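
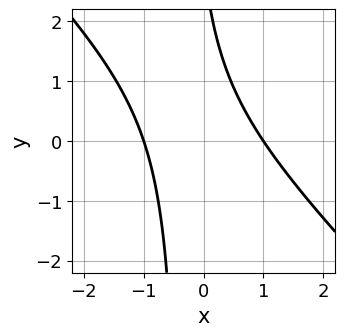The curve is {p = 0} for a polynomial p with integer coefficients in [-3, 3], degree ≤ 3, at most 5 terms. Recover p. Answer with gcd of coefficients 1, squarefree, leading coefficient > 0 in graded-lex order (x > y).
First, the degree is 2 — no degree-1 curve has this shape.
Then, from the axis intercepts and sections: among the integer gridlines, it crosses the x-axis at x ∈ {-1, 1}; the curve avoids every integer y-axis point in the box.
Finally, putting this together gives p.

3*x^2 + 3*x*y + y - 3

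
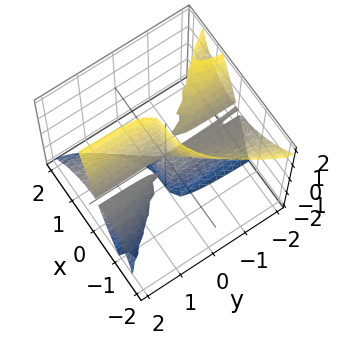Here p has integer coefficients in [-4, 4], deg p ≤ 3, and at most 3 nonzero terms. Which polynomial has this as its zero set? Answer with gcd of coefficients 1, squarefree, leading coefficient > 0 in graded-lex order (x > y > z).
First, there are 3 components.
Next, the degree is 3 — no degree-2 surface has this shape.
Then, checking where it meets the axes: every point of the y-axis in the box is on the surface; one x-axis crossing is at x = 0; every point of the z-axis in the box is on the surface.
Finally, the integer polynomial consistent with all of this is the stated p.

3*x^3 + 3*x*y*z - y*z^2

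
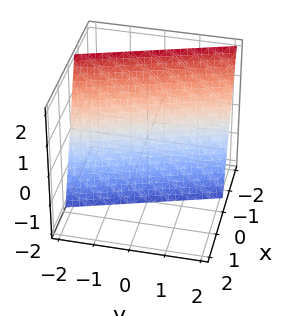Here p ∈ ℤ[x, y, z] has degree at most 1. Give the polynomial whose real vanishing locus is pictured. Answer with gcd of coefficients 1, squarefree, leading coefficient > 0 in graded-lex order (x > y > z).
(a) deg p = 1. The surface is flat (a plane).
(b) From the visible intercepts: it crosses the z-axis at the gridline z = -2; one y-axis crossing is at y = -2.
(c) Putting this together gives p.

3*x + y + z + 2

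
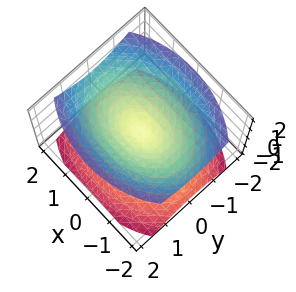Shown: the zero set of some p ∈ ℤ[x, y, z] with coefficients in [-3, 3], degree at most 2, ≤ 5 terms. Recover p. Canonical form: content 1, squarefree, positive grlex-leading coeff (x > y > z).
x^2 + 2*y^2 - 2*z^2

(a) I count 2 distinct pieces.
(b) deg p = 2.
(c) Symmetries: the y ↦ −y reflection is a symmetry, so y appears only in even powers; the z ↦ −z reflection is a symmetry, so z appears only in even powers; mirror symmetry x ↦ −x ⇒ only even powers of x.
(d) Reading off the gridlines: it crosses the x-axis at the gridline x = 0; one z-axis crossing is at z = 0; it crosses the y-axis at the gridline y = 0.
(e) Putting this together gives p.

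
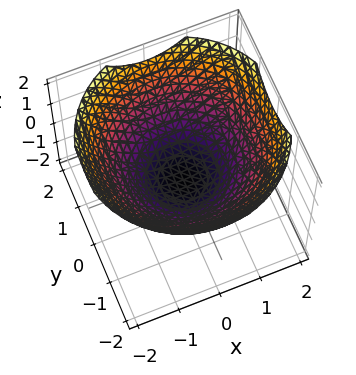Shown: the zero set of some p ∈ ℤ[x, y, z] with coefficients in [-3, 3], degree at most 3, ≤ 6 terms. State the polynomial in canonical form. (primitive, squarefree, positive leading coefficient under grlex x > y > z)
x^2 + y^2 - 2*z - 1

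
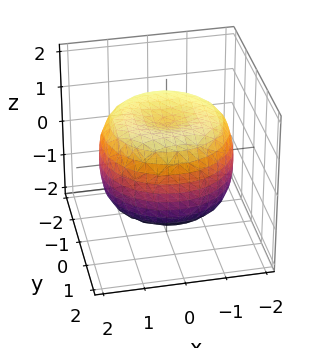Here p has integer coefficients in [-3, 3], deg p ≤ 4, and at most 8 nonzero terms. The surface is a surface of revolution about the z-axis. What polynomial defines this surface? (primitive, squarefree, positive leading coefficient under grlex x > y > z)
x^4 + 2*x^2*y^2 + y^4 - 2*x^2 - 2*y^2 + 2*z^2 - 2

The degree is 4 — the shape is more complex than any degree-3 surface.
By symmetry, the surface is invariant under rotation about z: p = q(x² + y², z).
Checking where it meets the axes: the z-axis gridline crossings are at z ∈ {-1, 1}; a circular section at z = -1 has radius between 1 and 2.
Assembling these constraints gives the stated polynomial.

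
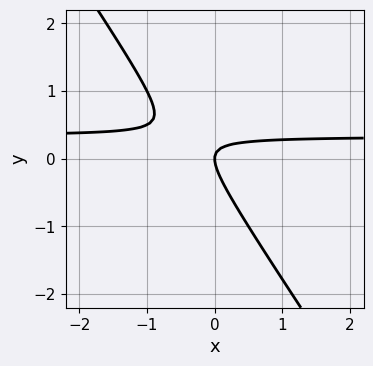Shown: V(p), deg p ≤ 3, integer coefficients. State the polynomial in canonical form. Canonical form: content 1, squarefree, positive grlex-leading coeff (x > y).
3*x*y + 2*y^2 - x

1. deg p = 2.
2. Checking where it meets the axes: it meets the x-axis at x = 0 (among the integer gridlines); it crosses the y-axis at the gridline y = 0.
3. Solving for integer coefficients yields p as stated.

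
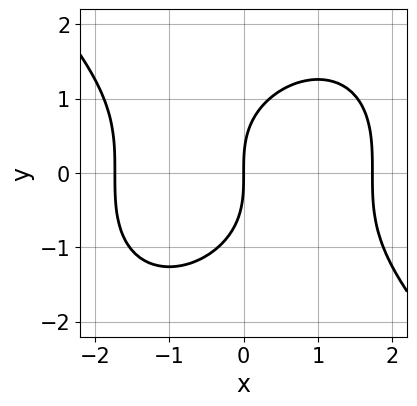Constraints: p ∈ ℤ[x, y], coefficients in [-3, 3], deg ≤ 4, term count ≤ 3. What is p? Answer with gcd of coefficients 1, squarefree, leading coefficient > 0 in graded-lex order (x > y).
x^3 + y^3 - 3*x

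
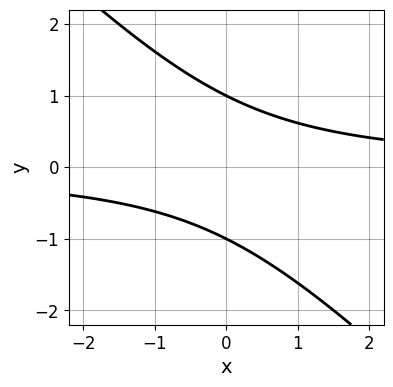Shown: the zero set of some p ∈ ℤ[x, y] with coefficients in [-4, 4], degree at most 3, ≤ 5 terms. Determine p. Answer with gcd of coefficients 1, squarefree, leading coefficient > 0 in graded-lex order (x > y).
x*y + y^2 - 1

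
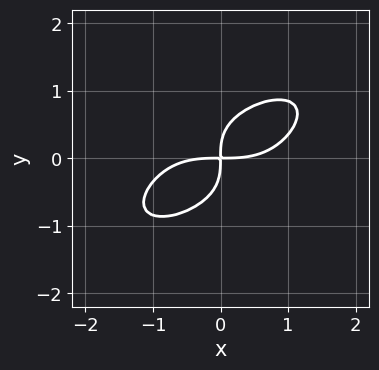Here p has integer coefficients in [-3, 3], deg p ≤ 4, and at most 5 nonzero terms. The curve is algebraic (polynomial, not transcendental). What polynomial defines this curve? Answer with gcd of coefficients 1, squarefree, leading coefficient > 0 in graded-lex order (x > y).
First, deg p = 4.
Finally, putting this together gives p.

x^4 + 3*y^4 - 3*x*y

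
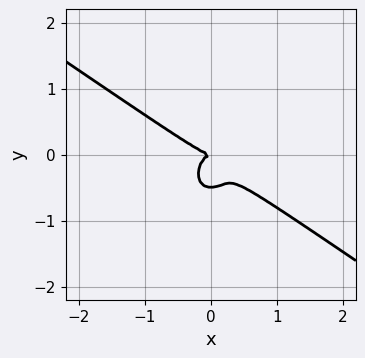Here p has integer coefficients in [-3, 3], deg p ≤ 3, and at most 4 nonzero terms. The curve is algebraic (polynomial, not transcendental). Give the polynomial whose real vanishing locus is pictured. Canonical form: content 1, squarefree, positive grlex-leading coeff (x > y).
2*x^3 + 2*x^2*y + 2*y^3 + y^2

Degree: no degree-2 curve has this shape, so deg p = 3.
Reading off the gridlines: one x-axis crossing is at x = 0; it meets the y-axis at y = 0 (among the integer gridlines).
Fitting integer coefficients to these (and the overall shape) gives p.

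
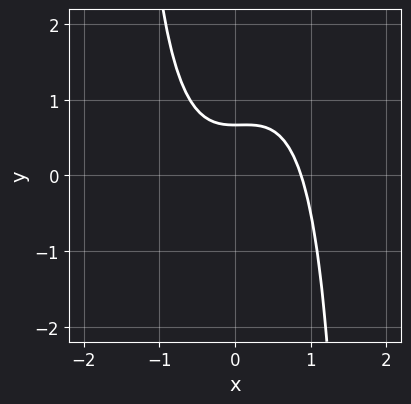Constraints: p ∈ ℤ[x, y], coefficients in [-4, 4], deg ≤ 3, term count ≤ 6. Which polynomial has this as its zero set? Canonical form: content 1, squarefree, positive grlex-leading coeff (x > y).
3*x^3 - x^2*y + 3*y - 2

(a) Degree: no degree-2 curve has this shape, so deg p = 3.
(b) Putting this together gives p.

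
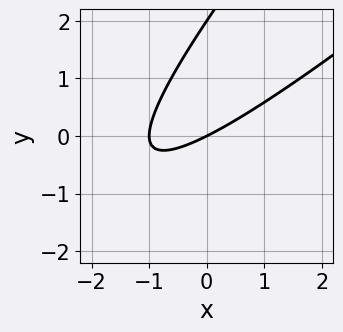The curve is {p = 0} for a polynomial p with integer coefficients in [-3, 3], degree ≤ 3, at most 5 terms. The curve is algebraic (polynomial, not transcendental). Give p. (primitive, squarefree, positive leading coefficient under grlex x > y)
x^2 - 2*x*y + y^2 + x - 2*y

(a) The degree is 2 — a generic line meets the curve in up to 2 points.
(b) From the axis intercepts and sections: the y-axis gridline crossings are at y ∈ {0, 2}; among the integer gridlines, it crosses the x-axis at x ∈ {-1, 0}.
(c) Assembling these constraints gives the stated polynomial.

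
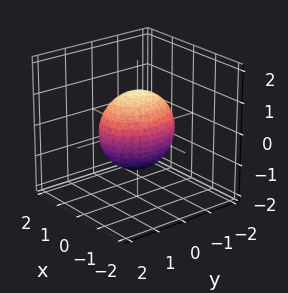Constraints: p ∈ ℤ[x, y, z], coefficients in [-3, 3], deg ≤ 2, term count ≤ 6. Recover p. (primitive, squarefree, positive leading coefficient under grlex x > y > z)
3*x^2 + 2*y^2 + 2*z^2 - 3

1. deg p = 2. A closed, bounded, convex surface; a quadric.
2. Symmetries: the z ↦ −z reflection is a symmetry, so z appears only in even powers; mirror symmetry y ↦ −y ⇒ only even powers of y; it's symmetric under x → −x, forcing even powers of x.
3. Observable constraints: the x-axis gridline crossings are at x ∈ {-1, 1}.
4. Putting this together gives p.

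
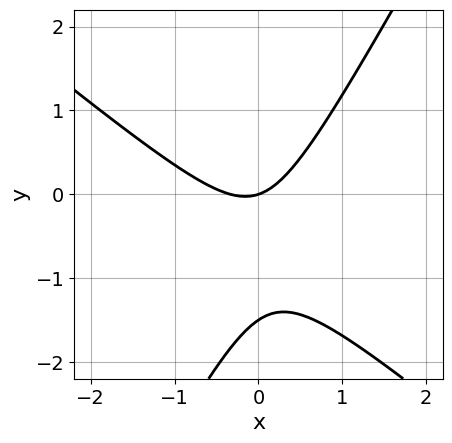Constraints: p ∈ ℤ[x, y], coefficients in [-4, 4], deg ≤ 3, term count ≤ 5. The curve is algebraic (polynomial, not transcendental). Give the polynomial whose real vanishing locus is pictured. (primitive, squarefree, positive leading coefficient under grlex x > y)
First, deg p = 2.
Then, against the integer gridlines: it meets the y-axis at y = 0 (among the integer gridlines); it crosses the x-axis at the gridline x = 0.
Finally, solving for integer coefficients yields p as stated.

3*x^2 + 2*x*y - 2*y^2 + x - 3*y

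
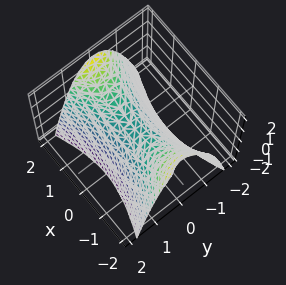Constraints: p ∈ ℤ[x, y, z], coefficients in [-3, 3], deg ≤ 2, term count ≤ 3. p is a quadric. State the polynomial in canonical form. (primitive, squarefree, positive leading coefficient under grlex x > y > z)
x^2 - 3*y^2 - 2*z

1. Degree: a hyperbolic paraboloid; a quadric, so deg p = 2.
2. Symmetries: the y ↦ −y reflection is a symmetry, so y appears only in even powers; the x ↦ −x reflection is a symmetry, so x appears only in even powers.
3. Checking where it meets the axes: one z-axis crossing is at z = 0; it meets the x-axis at x = 0 (among the integer gridlines); it crosses the y-axis at the gridline y = 0.
4. Putting this together gives p.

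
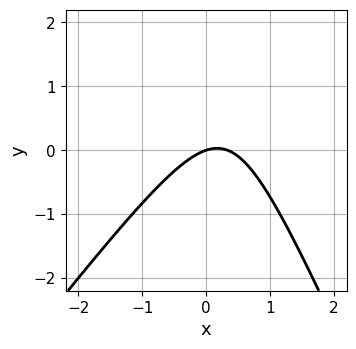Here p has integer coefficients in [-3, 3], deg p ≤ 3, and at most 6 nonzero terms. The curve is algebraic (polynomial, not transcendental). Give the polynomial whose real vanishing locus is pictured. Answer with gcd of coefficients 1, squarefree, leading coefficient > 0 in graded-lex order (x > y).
First, degree: a generic line meets the curve in up to 2 points, so deg p = 2.
Next, observable constraints: one x-axis crossing is at x = 0; one y-axis crossing is at y = 0.
Finally, these observations pin down the coefficients.

3*x^2 - x*y - y^2 - x + 3*y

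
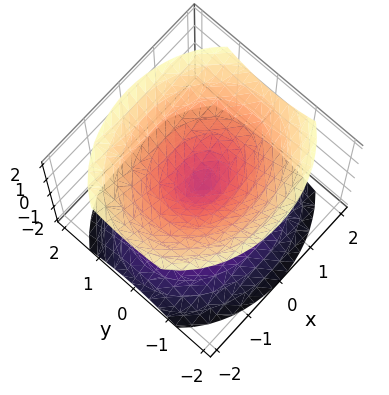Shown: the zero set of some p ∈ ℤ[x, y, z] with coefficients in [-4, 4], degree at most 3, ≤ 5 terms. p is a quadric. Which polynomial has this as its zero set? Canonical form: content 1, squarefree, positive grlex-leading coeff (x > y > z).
2*x^2 + 3*y^2 - 3*z^2

(a) There are 2 components. Treating them together as one polynomial.
(b) The degree is 2 — two nappes meeting at a single point; a quadric.
(c) Symmetries: it's symmetric under z → −z, forcing even powers of z; it's symmetric under x → −x, forcing even powers of x; it's symmetric under y → −y, forcing even powers of y.
(d) Checking where it meets the axes: it meets the z-axis at z = 0 (among the integer gridlines); it crosses the x-axis at the gridline x = 0; it meets the y-axis at y = 0 (among the integer gridlines).
(e) Matching integer coefficients to the picture gives p.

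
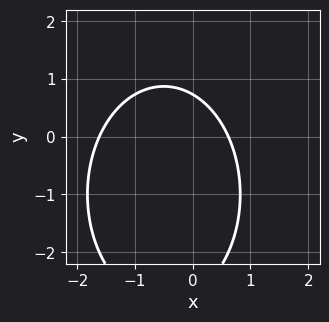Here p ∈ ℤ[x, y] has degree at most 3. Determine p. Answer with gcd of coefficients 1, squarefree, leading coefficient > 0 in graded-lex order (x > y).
First, the degree is 2 — no degree-1 curve has this shape.
Finally, matching integer coefficients to the picture gives p.

2*x^2 + y^2 + 2*x + 2*y - 2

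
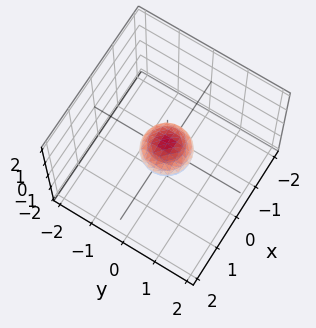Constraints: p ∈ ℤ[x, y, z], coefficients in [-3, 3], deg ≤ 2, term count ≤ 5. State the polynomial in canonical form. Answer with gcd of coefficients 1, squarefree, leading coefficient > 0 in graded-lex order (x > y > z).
2*x^2 + 2*y^2 + 3*z^2 - 1

First, deg p = 2. A closed, bounded, convex surface; a quadric.
Then, symmetries: rotational symmetry about the z-axis ⇒ p depends on x, y only through x² + y²; the z ↦ −z reflection is a symmetry, so z appears only in even powers.
Next, from the visible intercepts: a circular section at z = 0 has radius between 0 and 1.
Finally, solving for integer coefficients yields p as stated.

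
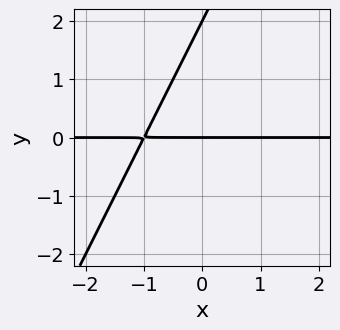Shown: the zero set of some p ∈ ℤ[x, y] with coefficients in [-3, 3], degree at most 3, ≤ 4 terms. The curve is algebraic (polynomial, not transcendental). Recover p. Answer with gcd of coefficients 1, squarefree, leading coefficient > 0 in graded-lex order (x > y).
First, the degree is 2 — a generic line meets the curve in up to 2 points.
Then, observable constraints: the y-axis gridline crossings are at y ∈ {0, 2}; every point of the x-axis in the box is on the curve.
Finally, assembling these constraints gives the stated polynomial.

2*x*y - y^2 + 2*y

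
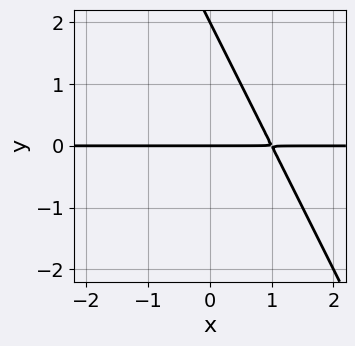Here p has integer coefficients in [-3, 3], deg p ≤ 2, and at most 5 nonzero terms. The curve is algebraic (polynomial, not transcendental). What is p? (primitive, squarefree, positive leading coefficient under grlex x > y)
Degree: a generic line meets the curve in up to 2 points, so deg p = 2.
From the axis intercepts and sections: the visible x-axis segment lies entirely on the curve; the y-axis gridline crossings are at y ∈ {0, 2}.
Fitting integer coefficients to these (and the overall shape) gives p.

2*x*y + y^2 - 2*y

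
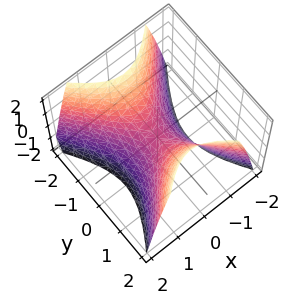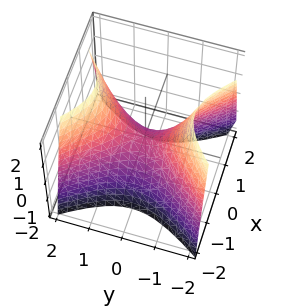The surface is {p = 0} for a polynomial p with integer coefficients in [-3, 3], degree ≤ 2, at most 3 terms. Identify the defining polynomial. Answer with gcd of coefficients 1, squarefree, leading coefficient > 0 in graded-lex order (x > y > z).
(a) Degree: a saddle surface; a quadric, so deg p = 2.
(b) Symmetries: mirror symmetry x ↦ −x ⇒ only even powers of x; the y ↦ −y reflection is a symmetry, so y appears only in even powers.
(c) From the axis intercepts and sections: it meets the y-axis at y = 0 (among the integer gridlines); it crosses the z-axis at the gridline z = 0.
(d) Together with the visible shape, these determine p as stated.

3*x^2 - 2*y^2 + 2*z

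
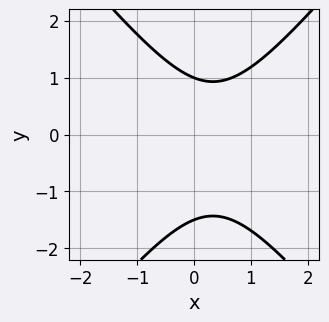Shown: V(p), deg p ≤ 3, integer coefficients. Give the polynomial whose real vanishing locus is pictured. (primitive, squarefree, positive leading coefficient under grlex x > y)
3*x^2 - 2*y^2 - 2*x - y + 3

First, the degree is 2 — no degree-1 curve has this shape.
Next, reading off the gridlines: it misses every integer gridline on the x-axis; it crosses the y-axis at the gridline y = 1.
Finally, these observations pin down the coefficients.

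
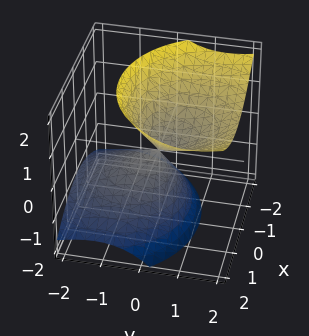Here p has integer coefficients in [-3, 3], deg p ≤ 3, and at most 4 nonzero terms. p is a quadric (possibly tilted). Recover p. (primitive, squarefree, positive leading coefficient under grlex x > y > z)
1. The degree is 2 — the shape is more complex than any degree-1 surface.
2. Checking where it meets the axes: it crosses the x-axis at the gridline x = 0; it meets the y-axis at y = 0 (among the integer gridlines).
3. These observations pin down the coefficients.

2*x^2 + 2*y^2 - 3*y*z - 2*z^2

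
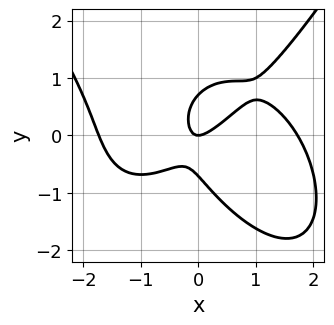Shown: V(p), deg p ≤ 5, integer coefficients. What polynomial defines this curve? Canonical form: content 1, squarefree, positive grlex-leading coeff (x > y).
x^4 - 2*y^3 - 3*x^2 + 3*x*y + y

First, degree: the shape is more complex than any degree-3 curve, so deg p = 4.
Next, reading off the gridlines: it crosses the y-axis at the gridline y = 0; it meets the x-axis at x = 0 (among the integer gridlines).
Finally, matching integer coefficients to the picture gives p.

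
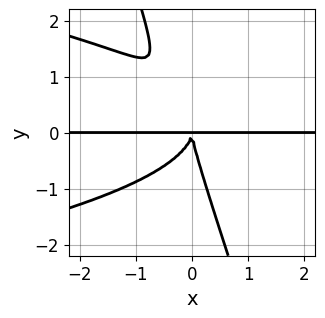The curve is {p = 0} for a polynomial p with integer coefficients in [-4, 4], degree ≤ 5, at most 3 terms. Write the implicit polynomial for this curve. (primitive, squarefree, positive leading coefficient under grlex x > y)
3*x*y^3 + y^4 + 3*x^2*y

First, the degree is 4 — the shape is more complex than any degree-3 curve.
Next, against the integer gridlines: the visible x-axis segment lies entirely on the curve.
Finally, matching integer coefficients to the picture gives p.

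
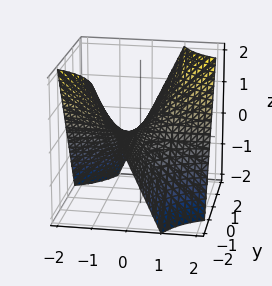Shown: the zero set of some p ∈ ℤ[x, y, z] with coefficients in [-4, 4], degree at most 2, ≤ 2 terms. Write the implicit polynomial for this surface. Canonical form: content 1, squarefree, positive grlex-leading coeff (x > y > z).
x*y - z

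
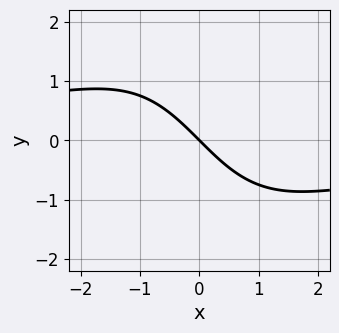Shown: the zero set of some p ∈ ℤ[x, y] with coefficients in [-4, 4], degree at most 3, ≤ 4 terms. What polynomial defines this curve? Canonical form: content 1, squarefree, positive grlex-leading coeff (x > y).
x^2*y + 3*x + 3*y

deg p = 3. A generic line meets the curve in up to 3 points.
Observable constraints: it crosses the y-axis at the gridline y = 0; it meets the x-axis at x = 0 (among the integer gridlines).
Matching integer coefficients to the picture gives p.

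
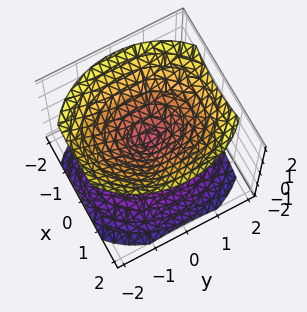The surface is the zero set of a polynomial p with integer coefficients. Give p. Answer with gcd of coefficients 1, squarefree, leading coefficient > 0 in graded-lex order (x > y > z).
(a) There are 2 components. They look like related sheets of one shape, so recover p as a whole.
(b) deg p = 2. A double cone through the origin; a quadric.
(c) Symmetries: the z ↦ −z reflection is a symmetry, so z appears only in even powers; the y ↦ −y reflection is a symmetry, so y appears only in even powers; the x ↦ −x reflection is a symmetry, so x appears only in even powers.
(d) Observable constraints: it crosses the x-axis at the gridline x = 0; it crosses the z-axis at the gridline z = 0.
(e) These observations pin down the coefficients.

3*x^2 + 2*y^2 - 3*z^2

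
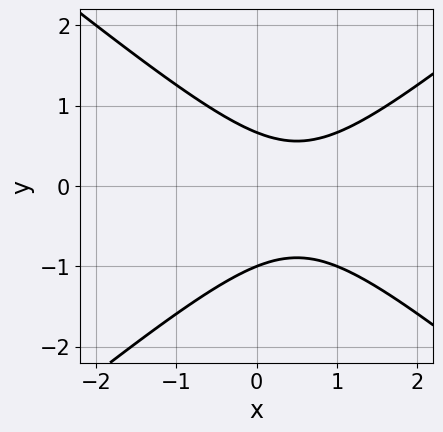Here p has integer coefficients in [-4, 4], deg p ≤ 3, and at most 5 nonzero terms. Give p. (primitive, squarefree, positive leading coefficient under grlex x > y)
Degree: the shape is more complex than any degree-1 curve, so deg p = 2.
Observable constraints: one y-axis crossing is at y = -1; no x-intercept at any integer in the box.
Fitting integer coefficients to these (and the overall shape) gives p.

2*x^2 - 3*y^2 - 2*x - y + 2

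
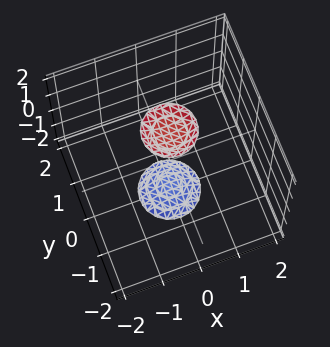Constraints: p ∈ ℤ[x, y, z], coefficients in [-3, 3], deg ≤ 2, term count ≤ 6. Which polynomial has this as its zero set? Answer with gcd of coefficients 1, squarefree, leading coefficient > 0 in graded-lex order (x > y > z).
3*x^2 + 3*y^2 - z^2 + 3

(a) There are 2 components. They look like related sheets of one shape, so recover p as a whole.
(b) Degree: two separate bowl-shaped sheets opening away from each other; a quadric, so deg p = 2.
(c) Symmetries: mirror symmetry z ↦ −z ⇒ only even powers of z; rotational symmetry about the z-axis ⇒ p depends on x, y only through x² + y².
(d) Reading off the gridlines: a circular section at z = -2 has radius between 0 and 1; the surface avoids every integer x-axis point in the box; the surface avoids every integer y-axis point in the box.
(e) Solving for integer coefficients yields p as stated.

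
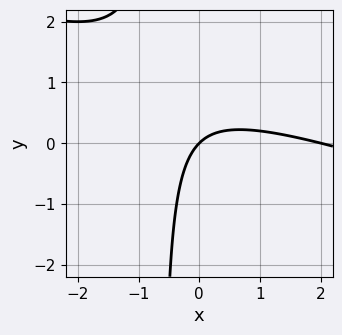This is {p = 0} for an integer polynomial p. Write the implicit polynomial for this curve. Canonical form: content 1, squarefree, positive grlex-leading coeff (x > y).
x^2 + 3*x*y - 2*x + 2*y

Degree: the shape is more complex than any degree-1 curve, so deg p = 2.
Against the integer gridlines: the x-axis gridline crossings are at x ∈ {0, 2}; it meets the y-axis at y = 0 (among the integer gridlines).
The integer polynomial consistent with all of this is the stated p.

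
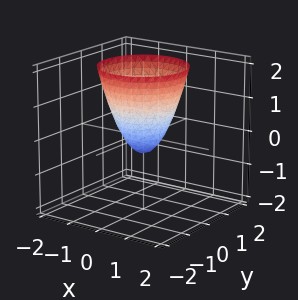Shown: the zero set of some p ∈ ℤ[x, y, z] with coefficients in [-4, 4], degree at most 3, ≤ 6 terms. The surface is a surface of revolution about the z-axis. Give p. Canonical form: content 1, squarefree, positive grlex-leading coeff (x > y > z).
3*x^2 + 3*y^2 - 2*z - 1

1. deg p = 2. A generic line meets the surface in up to 2 points.
2. Symmetry: the surface is invariant under rotation about z: p = q(x² + y², z).
3. Checking where it meets the axes: a circular section at z = 1 has radius exactly 1.
4. The integer polynomial consistent with all of this is the stated p.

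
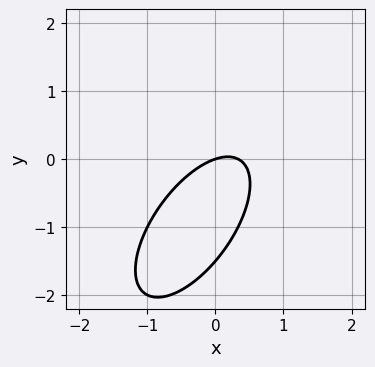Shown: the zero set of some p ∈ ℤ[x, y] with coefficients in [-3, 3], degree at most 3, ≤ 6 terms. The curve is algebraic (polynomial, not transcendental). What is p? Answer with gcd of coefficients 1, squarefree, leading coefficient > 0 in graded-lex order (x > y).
3*x^2 - 3*x*y + 2*y^2 - x + 3*y

(a) The degree is 2 — a generic line meets the curve in up to 2 points.
(b) Observable constraints: one x-axis crossing is at x = 0; it crosses the y-axis at the gridline y = 0.
(c) These observations pin down the coefficients.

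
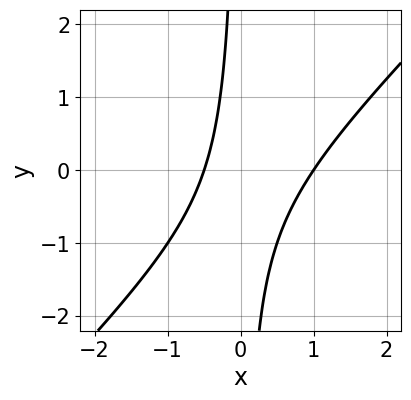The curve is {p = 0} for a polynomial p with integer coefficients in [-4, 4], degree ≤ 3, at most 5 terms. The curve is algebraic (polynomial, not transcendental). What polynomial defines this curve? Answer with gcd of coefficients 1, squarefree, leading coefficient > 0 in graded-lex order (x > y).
2*x^2 - 2*x*y - x - 1

First, deg p = 2. No degree-1 curve has this shape.
Then, reading off the gridlines: it meets the x-axis at x = 1 (among the integer gridlines); no y-intercept at any integer in the box.
Finally, putting this together gives p.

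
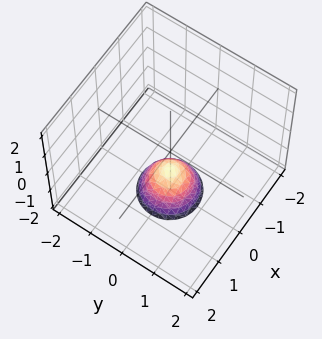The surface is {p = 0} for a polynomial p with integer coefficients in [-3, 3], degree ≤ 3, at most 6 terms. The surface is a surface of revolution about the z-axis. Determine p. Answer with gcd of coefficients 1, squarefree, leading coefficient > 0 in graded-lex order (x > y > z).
First, degree: the shape is more complex than any degree-1 surface, so deg p = 2.
Next, symmetries: rotational symmetry about the z-axis ⇒ p depends on x, y only through x² + y².
Then, checking where it meets the axes: a circular section at z = -2 has radius between 0 and 1; the surface avoids every integer y-axis point in the box.
Finally, assembling these constraints gives the stated polynomial.

3*x^2 + 3*y^2 + 2*z + 2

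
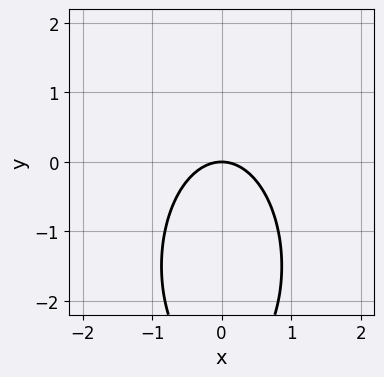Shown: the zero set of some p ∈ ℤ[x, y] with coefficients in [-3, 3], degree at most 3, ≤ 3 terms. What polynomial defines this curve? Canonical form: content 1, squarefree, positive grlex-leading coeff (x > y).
3*x^2 + y^2 + 3*y

deg p = 2. The shape is more complex than any degree-1 curve.
Symmetries: mirror symmetry x ↦ −x ⇒ only even powers of x.
Reading off the gridlines: it crosses the x-axis at the gridline x = 0; it crosses the y-axis at the gridline y = 0.
Fitting integer coefficients to these (and the overall shape) gives p.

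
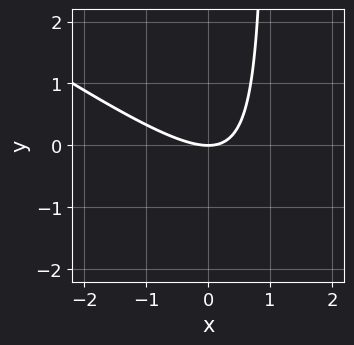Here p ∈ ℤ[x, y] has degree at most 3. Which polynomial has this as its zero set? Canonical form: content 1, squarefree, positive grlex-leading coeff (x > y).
2*x^2 + 3*x*y - 3*y

First, deg p = 2.
Next, reading off the gridlines: one x-axis crossing is at x = 0; it crosses the y-axis at the gridline y = 0.
Finally, matching integer coefficients to the picture gives p.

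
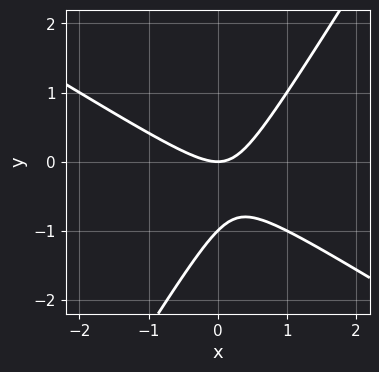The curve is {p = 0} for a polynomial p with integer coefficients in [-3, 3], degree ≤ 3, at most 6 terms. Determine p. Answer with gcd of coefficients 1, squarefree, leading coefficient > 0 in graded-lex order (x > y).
x^2 + x*y - y^2 - y

First, deg p = 2. The shape is more complex than any degree-1 curve.
Then, against the integer gridlines: one x-axis crossing is at x = 0; the y-axis gridline crossings are at y ∈ {-1, 0}.
Finally, these observations pin down the coefficients.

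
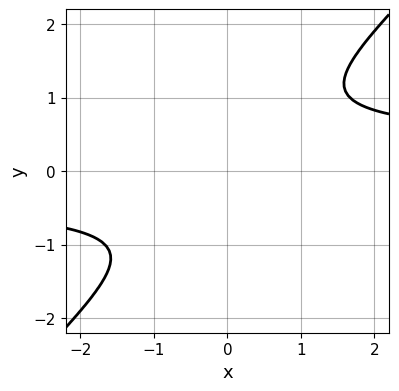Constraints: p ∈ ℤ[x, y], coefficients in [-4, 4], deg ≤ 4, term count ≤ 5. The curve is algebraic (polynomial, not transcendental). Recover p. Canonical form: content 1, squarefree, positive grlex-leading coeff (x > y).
1. deg p = 4. No degree-3 curve has this shape.
2. From the visible intercepts: no x-intercept at any integer in the box; no y-intercept at any integer in the box.
3. Assembling these constraints gives the stated polynomial.

3*x*y^3 - 3*y^4 - 2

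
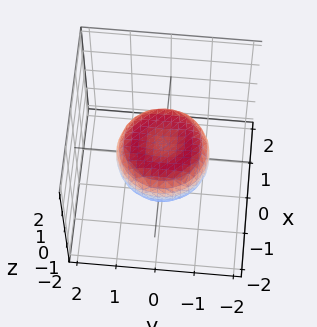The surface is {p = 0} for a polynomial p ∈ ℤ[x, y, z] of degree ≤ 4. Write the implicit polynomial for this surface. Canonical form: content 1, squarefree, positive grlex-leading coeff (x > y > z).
First, deg p = 4. A generic line meets the surface in up to 4 points.
Next, symmetries: the surface is invariant under rotation about z: p = q(x² + y², z).
Then, observable constraints: a circular section at z = 0 has radius between 1 and 2.
Finally, these observations pin down the coefficients.

2*x^4 + 4*x^2*y^2 + 2*y^4 - 2*x^2 - 2*y^2 + 3*z^2 - 1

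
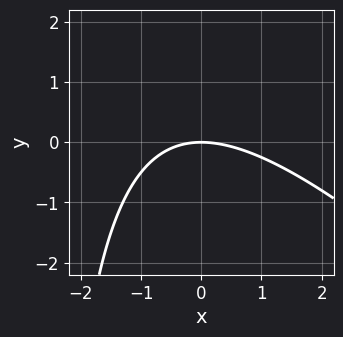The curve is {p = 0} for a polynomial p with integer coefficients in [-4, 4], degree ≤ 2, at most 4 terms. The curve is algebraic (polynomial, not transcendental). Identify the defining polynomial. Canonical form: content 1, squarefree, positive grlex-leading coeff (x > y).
x^2 + x*y + 3*y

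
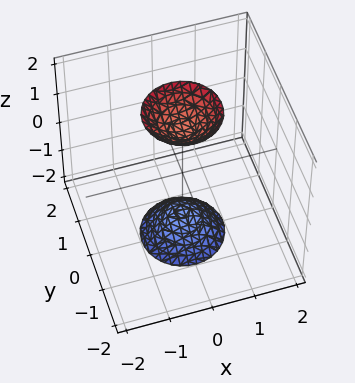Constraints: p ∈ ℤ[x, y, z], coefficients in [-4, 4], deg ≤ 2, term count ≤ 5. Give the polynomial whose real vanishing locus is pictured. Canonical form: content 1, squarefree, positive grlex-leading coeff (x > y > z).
3*x^2 + 3*y^2 - z^2 + 2

There are 2 components.
deg p = 2.
By symmetry, every cross-section ⟂ z is a circle, so x, y appear only via x² + y².
Against the integer gridlines: it misses every integer gridline on the y-axis; the surface avoids every integer x-axis point in the box.
Assembling these constraints gives the stated polynomial.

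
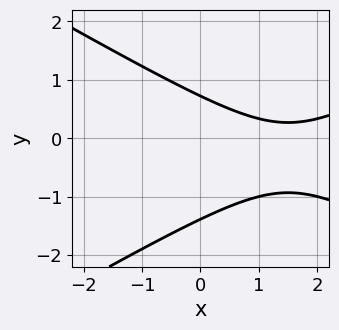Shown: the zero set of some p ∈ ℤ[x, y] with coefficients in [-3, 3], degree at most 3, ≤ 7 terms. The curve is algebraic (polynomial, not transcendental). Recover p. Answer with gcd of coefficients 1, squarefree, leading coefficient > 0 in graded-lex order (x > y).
x^2 - 3*y^2 - 3*x - 2*y + 3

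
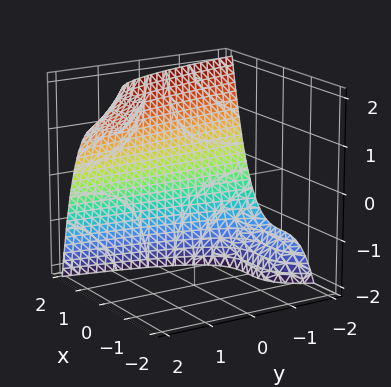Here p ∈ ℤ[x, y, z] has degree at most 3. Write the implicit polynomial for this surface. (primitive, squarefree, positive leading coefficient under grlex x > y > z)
x^3 + y*z - 3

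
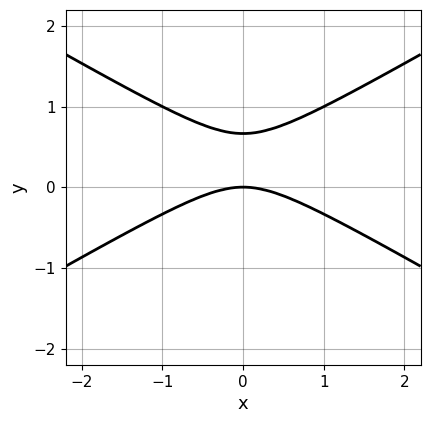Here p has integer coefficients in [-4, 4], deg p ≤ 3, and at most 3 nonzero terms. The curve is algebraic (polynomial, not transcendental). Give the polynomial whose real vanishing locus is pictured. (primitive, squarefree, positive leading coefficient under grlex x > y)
(a) Degree: no degree-1 curve has this shape, so deg p = 2.
(b) Symmetries: it's symmetric under x → −x, forcing even powers of x.
(c) Observable constraints: it crosses the x-axis at the gridline x = 0; it meets the y-axis at y = 0 (among the integer gridlines).
(d) Together with the visible shape, these determine p as stated.

x^2 - 3*y^2 + 2*y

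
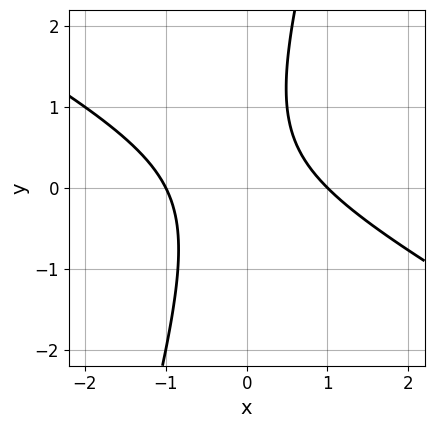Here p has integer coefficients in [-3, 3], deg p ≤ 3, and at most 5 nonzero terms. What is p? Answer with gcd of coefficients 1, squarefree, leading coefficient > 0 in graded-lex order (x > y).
2*x^2 + 3*x*y - y^2 + y - 2

The degree is 2 — no degree-1 curve has this shape.
Observable constraints: the x-axis gridline crossings are at x ∈ {-1, 1}; the curve avoids every integer y-axis point in the box.
The integer polynomial consistent with all of this is the stated p.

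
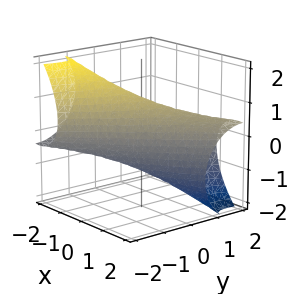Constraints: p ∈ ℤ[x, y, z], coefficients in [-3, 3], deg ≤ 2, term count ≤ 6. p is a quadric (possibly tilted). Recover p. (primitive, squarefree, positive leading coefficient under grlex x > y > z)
x^2 - 2*x*y + x*z + y^2 + z^2 - 1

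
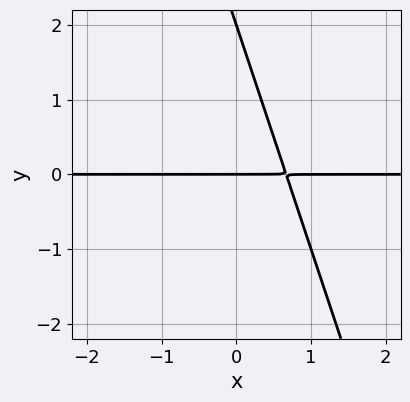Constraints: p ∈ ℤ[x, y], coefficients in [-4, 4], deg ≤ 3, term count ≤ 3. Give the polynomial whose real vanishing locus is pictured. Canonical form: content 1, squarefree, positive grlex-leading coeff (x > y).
3*x*y + y^2 - 2*y

First, the degree is 2 — no degree-1 curve has this shape.
Next, from the visible intercepts: among the integer gridlines, it crosses the y-axis at y ∈ {0, 2}; every point of the x-axis in the box is on the curve.
Finally, putting this together gives p.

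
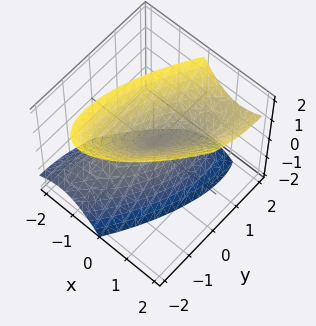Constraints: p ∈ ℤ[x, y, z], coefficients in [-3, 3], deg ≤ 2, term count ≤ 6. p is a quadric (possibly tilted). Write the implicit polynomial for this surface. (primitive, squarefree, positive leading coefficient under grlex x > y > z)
2*x^2 - 2*x*y - x*z + y^2 - z^2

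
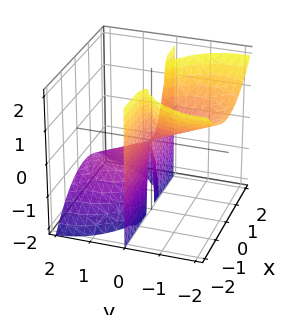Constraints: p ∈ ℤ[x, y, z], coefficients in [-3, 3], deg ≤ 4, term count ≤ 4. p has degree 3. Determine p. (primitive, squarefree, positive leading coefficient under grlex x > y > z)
x^2*y + y^3 + 2*y^2*z

First, the degree is 3 — a generic line meets the surface in up to 3 points.
Then, observable constraints: the visible z-axis segment lies entirely on the surface; it crosses the y-axis at the gridline y = 0.
Finally, assembling these constraints gives the stated polynomial. Check: (2, 0, 0) on the x-axis lies on the surface, and p(2, 0, 0) = 0. ✓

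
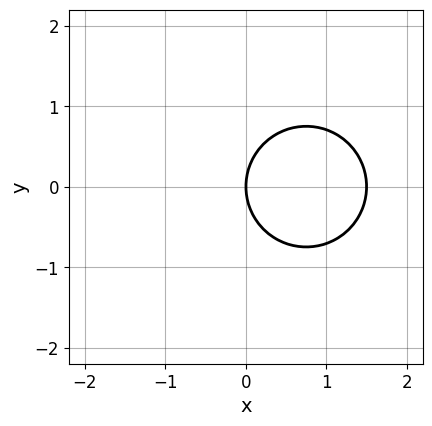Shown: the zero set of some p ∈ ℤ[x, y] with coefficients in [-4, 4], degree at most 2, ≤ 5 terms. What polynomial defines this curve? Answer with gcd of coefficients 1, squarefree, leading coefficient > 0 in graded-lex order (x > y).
2*x^2 + 2*y^2 - 3*x

Degree: the shape is more complex than any degree-1 curve, so deg p = 2.
Symmetries: it's symmetric under y → −y, forcing even powers of y.
Reading off the gridlines: it meets the y-axis at y = 0 (among the integer gridlines); it meets the x-axis at x = 0 (among the integer gridlines).
Fitting integer coefficients to these (and the overall shape) gives p.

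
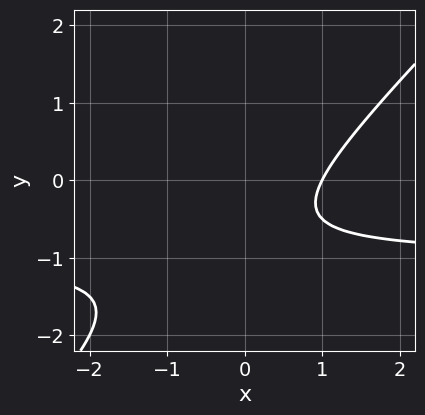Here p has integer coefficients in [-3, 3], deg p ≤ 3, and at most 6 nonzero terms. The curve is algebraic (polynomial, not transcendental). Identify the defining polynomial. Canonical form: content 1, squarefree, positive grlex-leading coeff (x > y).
deg p = 2. A generic line meets the curve in up to 2 points.
From the visible intercepts: one x-axis crossing is at x = 1; the curve avoids every integer y-axis point in the box.
Matching integer coefficients to the picture gives p.

2*x*y - 2*y^2 + 2*x - 3*y - 2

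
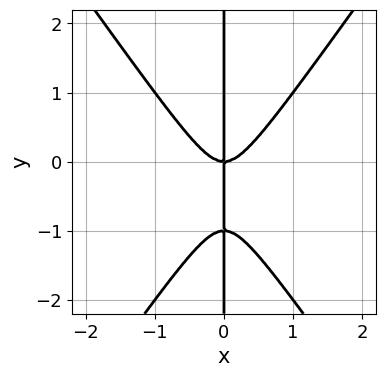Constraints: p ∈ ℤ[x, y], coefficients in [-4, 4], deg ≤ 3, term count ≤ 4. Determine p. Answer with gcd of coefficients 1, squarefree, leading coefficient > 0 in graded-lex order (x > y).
(a) The degree is 3 — the shape is more complex than any degree-2 curve.
(b) Observable constraints: the visible y-axis segment lies entirely on the curve; it meets the x-axis at x = 0 (among the integer gridlines).
(c) Putting this together gives p.

2*x^3 - x*y^2 - x*y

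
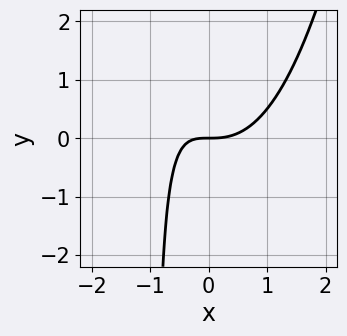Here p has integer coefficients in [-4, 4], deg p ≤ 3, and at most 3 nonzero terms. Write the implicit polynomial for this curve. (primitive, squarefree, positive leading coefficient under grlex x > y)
First, degree: the shape is more complex than any degree-2 curve, so deg p = 3.
Next, against the integer gridlines: one x-axis crossing is at x = 0; it crosses the y-axis at the gridline y = 0.
Finally, matching integer coefficients to the picture gives p.

x^3 - x*y - y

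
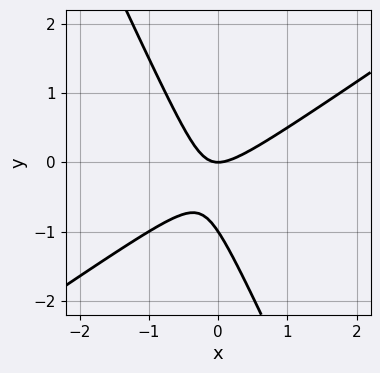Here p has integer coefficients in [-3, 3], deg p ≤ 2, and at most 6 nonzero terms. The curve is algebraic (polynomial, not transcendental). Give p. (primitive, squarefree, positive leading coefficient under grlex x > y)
3*x^2 - 3*x*y - 2*y^2 - 2*y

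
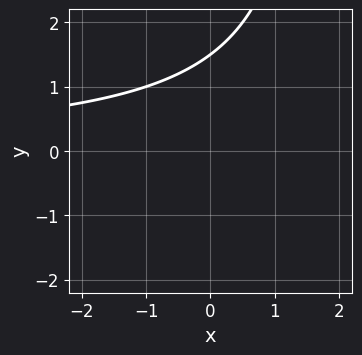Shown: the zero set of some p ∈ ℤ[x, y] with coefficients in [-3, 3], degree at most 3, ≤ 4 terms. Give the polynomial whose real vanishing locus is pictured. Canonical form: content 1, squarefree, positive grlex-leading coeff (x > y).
x*y - 2*y + 3

1. The degree is 2 — a generic line meets the curve in up to 2 points.
2. Against the integer gridlines: it misses every integer gridline on the x-axis.
3. Assembling these constraints gives the stated polynomial.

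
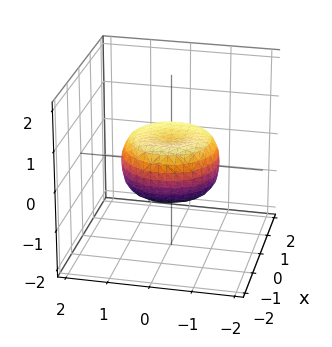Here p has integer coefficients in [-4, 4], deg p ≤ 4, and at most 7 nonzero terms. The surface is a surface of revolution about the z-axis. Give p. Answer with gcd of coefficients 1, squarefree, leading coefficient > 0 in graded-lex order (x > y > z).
First, the degree is 4 — a generic line meets the surface in up to 4 points.
Next, symmetries: rotational symmetry about the z-axis ⇒ p depends on x, y only through x² + y².
Next, checking where it meets the axes: a circular section at z = 0 has radius between 1 and 2.
Finally, matching integer coefficients to the picture gives p.

2*x^4 + 4*x^2*y^2 + 2*y^4 - 2*x^2 - 2*y^2 + 3*z^2 - 1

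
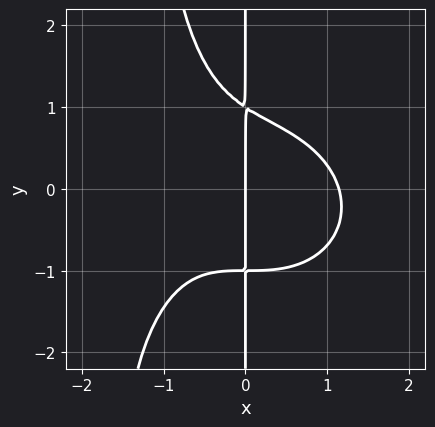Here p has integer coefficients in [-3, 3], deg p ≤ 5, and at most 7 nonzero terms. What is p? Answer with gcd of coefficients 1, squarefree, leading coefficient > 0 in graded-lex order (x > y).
The degree is 4 — a generic line meets the curve in up to 4 points.
Observable constraints: the visible y-axis segment lies entirely on the curve; it crosses the x-axis at the gridline x = 0.
Putting this together gives p.

2*x^4 + 2*x^2*y^2 + 2*x^2*y + 3*x*y^2 - 3*x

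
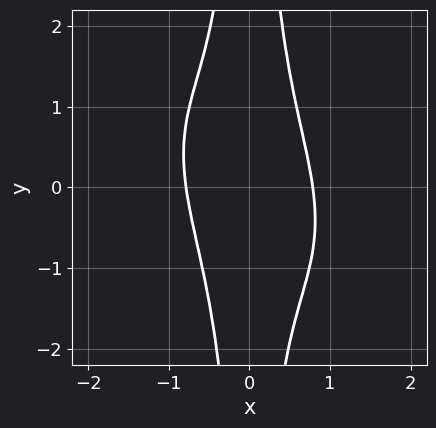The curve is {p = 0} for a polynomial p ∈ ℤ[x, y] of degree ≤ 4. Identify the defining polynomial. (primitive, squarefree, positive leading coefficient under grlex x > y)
x^4 + x^3*y + x^2*y^2 + x^2 - 1

First, deg p = 4.
Next, against the integer gridlines: no y-intercept at any integer in the box.
Finally, solving for integer coefficients yields p as stated.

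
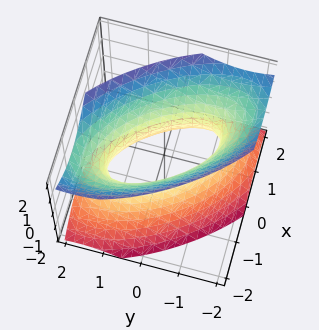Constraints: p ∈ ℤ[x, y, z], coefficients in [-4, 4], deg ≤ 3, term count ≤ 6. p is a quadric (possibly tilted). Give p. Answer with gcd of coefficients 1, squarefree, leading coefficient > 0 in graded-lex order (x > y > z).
(a) Degree: no degree-1 surface has this shape, so deg p = 2.
(b) Against the integer gridlines: among the integer gridlines, it crosses the y-axis at y ∈ {-1, 1}; the surface avoids every integer z-axis point in the box.
(c) Together with the visible shape, these determine p as stated.

3*x^2 + 3*x*y + 2*y^2 - 2*z^2 - 2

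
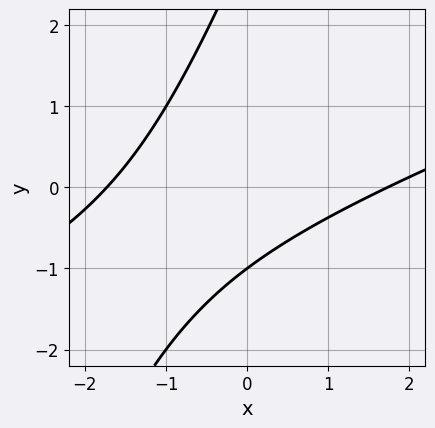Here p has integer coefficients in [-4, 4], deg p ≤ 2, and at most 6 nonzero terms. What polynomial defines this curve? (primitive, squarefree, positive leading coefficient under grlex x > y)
x^2 - 3*x*y + y^2 - 2*y - 3

(a) deg p = 2. The shape is more complex than any degree-1 curve.
(b) Against the integer gridlines: it crosses the y-axis at the gridline y = -1.
(c) Matching integer coefficients to the picture gives p.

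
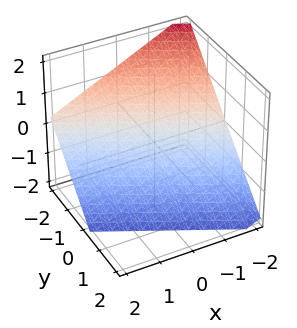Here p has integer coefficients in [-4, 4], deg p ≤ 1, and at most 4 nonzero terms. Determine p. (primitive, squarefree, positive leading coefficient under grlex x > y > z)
x + 2*y + 2*z + 2

(a) Degree: the surface is flat (a plane), so deg p = 1.
(b) Reading off the gridlines: it meets the x-axis at x = -2 (among the integer gridlines); it meets the y-axis at y = -1 (among the integer gridlines).
(c) Putting this together gives p. Check: (0, 0, -1) on the z-axis lies on the surface, and p(0, 0, -1) = 0. ✓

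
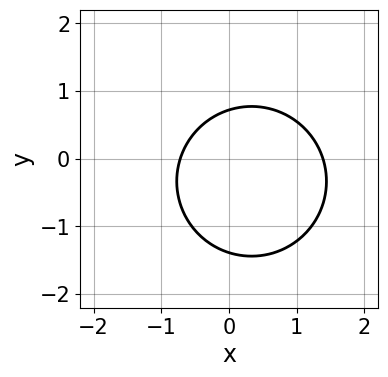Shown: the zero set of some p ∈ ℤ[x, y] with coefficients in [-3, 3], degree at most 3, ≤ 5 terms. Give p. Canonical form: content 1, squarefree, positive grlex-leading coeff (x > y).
1. Degree: a generic line meets the curve in up to 2 points, so deg p = 2.
2. Putting this together gives p.

3*x^2 + 3*y^2 - 2*x + 2*y - 3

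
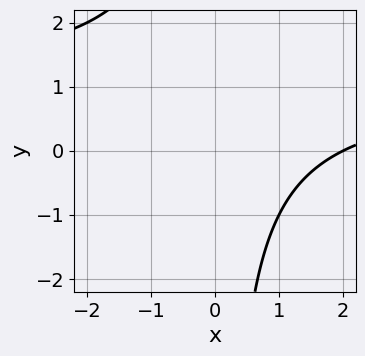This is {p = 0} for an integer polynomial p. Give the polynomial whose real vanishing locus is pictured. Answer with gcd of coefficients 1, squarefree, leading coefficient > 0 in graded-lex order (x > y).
deg p = 2.
Reading off the gridlines: one x-axis crossing is at x = 2; no y-intercept at any integer in the box.
The integer polynomial consistent with all of this is the stated p.

x*y - x + 2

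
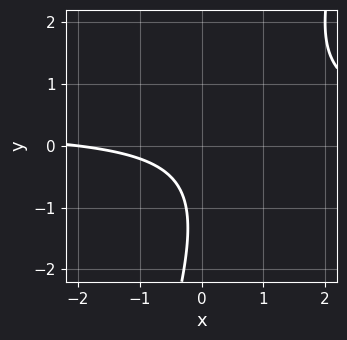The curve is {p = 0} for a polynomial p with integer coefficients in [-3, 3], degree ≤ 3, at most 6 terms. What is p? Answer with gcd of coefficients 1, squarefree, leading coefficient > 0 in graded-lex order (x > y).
1. Degree: the shape is more complex than any degree-1 curve, so deg p = 2.
2. Reading off the gridlines: it misses every integer gridline on the y-axis; it crosses the x-axis at the gridline x = -2.
3. These observations pin down the coefficients.

3*x*y - y^2 - x - 2*y - 2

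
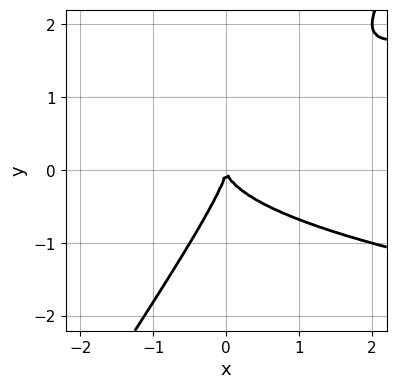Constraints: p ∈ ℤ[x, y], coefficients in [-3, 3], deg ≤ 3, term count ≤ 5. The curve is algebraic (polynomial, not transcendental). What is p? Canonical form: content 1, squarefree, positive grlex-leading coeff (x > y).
3*x*y^2 - 2*y^3 - 2*x^2

deg p = 3. The shape is more complex than any degree-2 curve.
Observable constraints: one y-axis crossing is at y = 0; it meets the x-axis at x = 0 (among the integer gridlines).
Solving for integer coefficients yields p as stated.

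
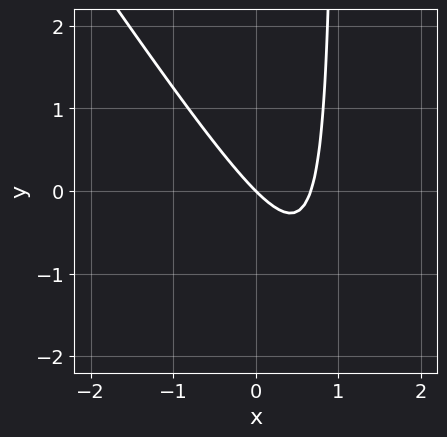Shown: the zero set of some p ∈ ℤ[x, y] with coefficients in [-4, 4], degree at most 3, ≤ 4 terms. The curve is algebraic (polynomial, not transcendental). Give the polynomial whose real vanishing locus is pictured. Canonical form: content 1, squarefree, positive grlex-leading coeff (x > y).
1. Degree: a generic line meets the curve in up to 2 points, so deg p = 2.
2. Observable constraints: it meets the x-axis at x = 0 (among the integer gridlines); one y-axis crossing is at y = 0.
3. Solving for integer coefficients yields p as stated.

3*x^2 + 2*x*y - 2*x - 2*y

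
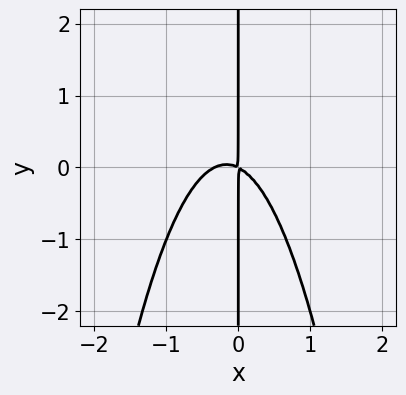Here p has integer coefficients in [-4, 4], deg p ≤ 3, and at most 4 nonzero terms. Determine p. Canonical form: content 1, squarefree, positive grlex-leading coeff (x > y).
3*x^3 + x^2 + 2*x*y

Degree: the shape is more complex than any degree-2 curve, so deg p = 3.
Against the integer gridlines: every point of the y-axis in the box is on the curve.
Assembling these constraints gives the stated polynomial.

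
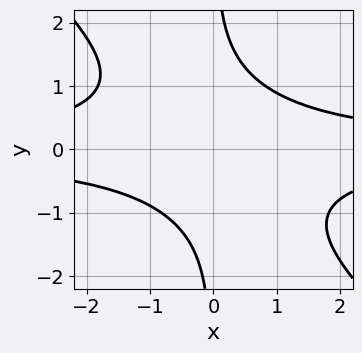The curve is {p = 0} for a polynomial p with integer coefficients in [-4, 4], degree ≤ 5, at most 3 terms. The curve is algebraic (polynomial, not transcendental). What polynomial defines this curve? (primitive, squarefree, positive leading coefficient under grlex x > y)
2*x^2*y^2 + 2*x*y^3 - 3

(a) The degree is 4 — no degree-3 curve has this shape.
(b) From the axis intercepts and sections: the curve avoids every integer x-axis point in the box; no y-intercept at any integer in the box.
(c) The integer polynomial consistent with all of this is the stated p.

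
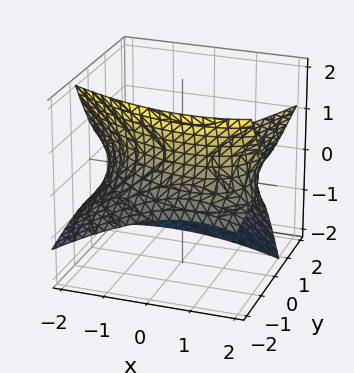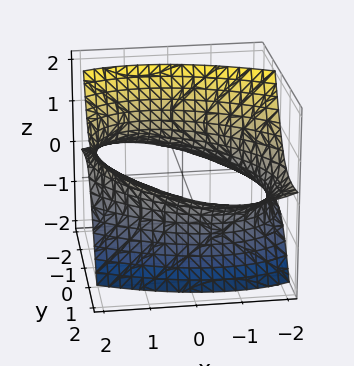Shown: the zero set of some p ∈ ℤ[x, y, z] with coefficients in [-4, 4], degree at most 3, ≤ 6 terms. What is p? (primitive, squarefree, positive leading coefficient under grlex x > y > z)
x^2 + x*y + y^2 - 3*y*z - 2*z^2 - 3

1. Degree: a generic line meets the surface in up to 2 points, so deg p = 2.
2. From the axis intercepts and sections: the surface avoids every integer z-axis point in the box.
3. Solving for integer coefficients yields p as stated.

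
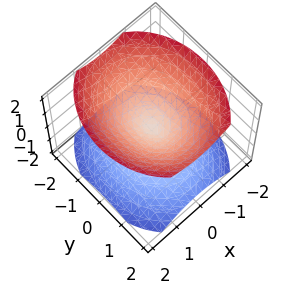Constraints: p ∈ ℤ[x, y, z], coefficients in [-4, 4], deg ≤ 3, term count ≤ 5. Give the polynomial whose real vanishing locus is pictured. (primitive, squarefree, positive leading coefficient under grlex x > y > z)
3*x^2 + 2*y^2 - 3*z^2

First, there are 2 components. They look like related sheets of one shape, so recover p as a whole.
Next, deg p = 2. Two nappes meeting at a single point; a quadric.
Next, symmetries: mirror symmetry x ↦ −x ⇒ only even powers of x; it's symmetric under y → −y, forcing even powers of y; mirror symmetry z ↦ −z ⇒ only even powers of z.
Next, observable constraints: it meets the y-axis at y = 0 (among the integer gridlines); it meets the z-axis at z = 0 (among the integer gridlines); it meets the x-axis at x = 0 (among the integer gridlines).
Finally, matching integer coefficients to the picture gives p.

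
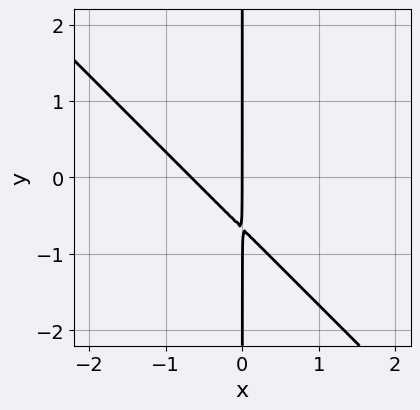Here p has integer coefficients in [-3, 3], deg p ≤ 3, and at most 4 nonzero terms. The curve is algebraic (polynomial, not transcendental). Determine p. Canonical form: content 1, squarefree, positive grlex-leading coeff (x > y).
(a) deg p = 2.
(b) Checking where it meets the axes: it meets the x-axis at x = 0 (among the integer gridlines); every point of the y-axis in the box is on the curve.
(c) These observations pin down the coefficients.

3*x^2 + 3*x*y + 2*x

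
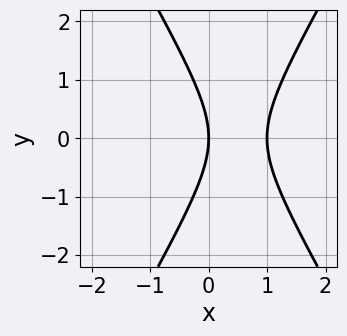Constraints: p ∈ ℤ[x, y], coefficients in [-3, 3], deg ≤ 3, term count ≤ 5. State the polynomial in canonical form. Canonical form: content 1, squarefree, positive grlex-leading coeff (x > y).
First, degree: no degree-1 curve has this shape, so deg p = 2.
Then, symmetries: it's symmetric under y → −y, forcing even powers of y.
Next, observable constraints: one y-axis crossing is at y = 0; among the integer gridlines, it crosses the x-axis at x ∈ {0, 1}.
Finally, the integer polynomial consistent with all of this is the stated p.

3*x^2 - y^2 - 3*x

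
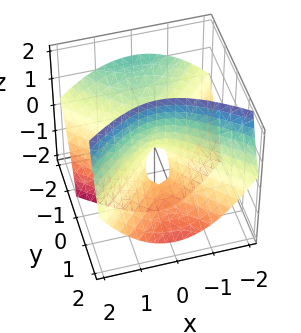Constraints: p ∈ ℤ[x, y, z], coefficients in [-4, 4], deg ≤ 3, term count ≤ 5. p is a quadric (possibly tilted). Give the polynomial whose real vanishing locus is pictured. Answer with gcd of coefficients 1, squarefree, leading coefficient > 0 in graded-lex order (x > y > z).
1. deg p = 2. No degree-1 surface has this shape.
2. From the axis intercepts and sections: it crosses the y-axis at the gridline y = 0; it meets the z-axis at z = 0 (among the integer gridlines).
3. Solving for integer coefficients yields p as stated.

2*x^2 - 2*y^2 - 3*y*z + z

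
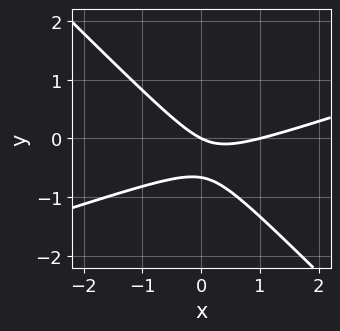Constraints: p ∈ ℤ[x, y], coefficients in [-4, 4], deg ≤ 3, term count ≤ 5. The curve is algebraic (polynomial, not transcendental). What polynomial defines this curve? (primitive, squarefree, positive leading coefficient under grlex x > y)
x^2 - 2*x*y - 3*y^2 - x - 2*y

First, deg p = 2.
Then, checking where it meets the axes: the x-axis gridline crossings are at x ∈ {0, 1}; it meets the y-axis at y = 0 (among the integer gridlines).
Finally, the integer polynomial consistent with all of this is the stated p.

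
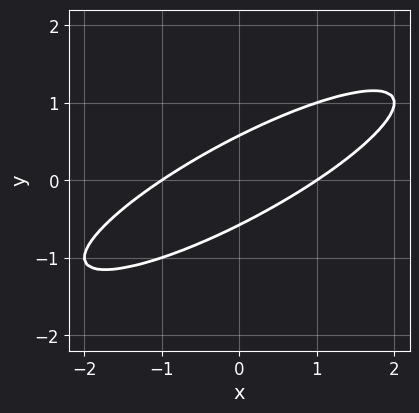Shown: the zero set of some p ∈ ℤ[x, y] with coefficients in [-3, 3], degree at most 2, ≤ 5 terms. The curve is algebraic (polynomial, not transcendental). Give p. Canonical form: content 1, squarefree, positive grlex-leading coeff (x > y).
x^2 - 3*x*y + 3*y^2 - 1

First, deg p = 2.
Then, reading off the gridlines: the x-axis gridline crossings are at x ∈ {-1, 1}.
Finally, the integer polynomial consistent with all of this is the stated p.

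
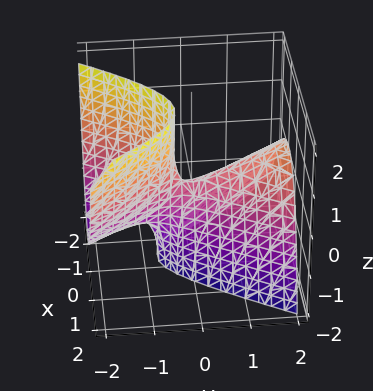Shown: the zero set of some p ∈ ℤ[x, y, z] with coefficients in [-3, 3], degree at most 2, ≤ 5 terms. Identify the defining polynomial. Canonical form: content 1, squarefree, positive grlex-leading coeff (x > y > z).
3*x^2 - x*z - y^2 + 2*y*z + z

1. The degree is 2 — a generic line meets the surface in up to 2 points.
2. Checking where it meets the axes: it crosses the x-axis at the gridline x = 0; it meets the z-axis at z = 0 (among the integer gridlines); one y-axis crossing is at y = 0.
3. Together with the visible shape, these determine p as stated.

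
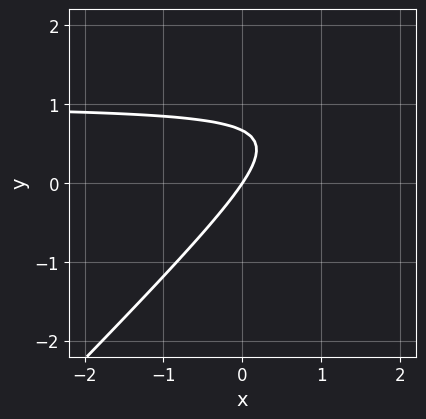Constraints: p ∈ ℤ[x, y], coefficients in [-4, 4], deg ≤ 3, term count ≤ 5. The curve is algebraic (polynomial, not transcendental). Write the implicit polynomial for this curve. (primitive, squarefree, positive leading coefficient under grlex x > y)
3*x*y - 3*y^2 - 3*x + 2*y

Degree: the shape is more complex than any degree-1 curve, so deg p = 2.
From the axis intercepts and sections: one x-axis crossing is at x = 0; it crosses the y-axis at the gridline y = 0.
Assembling these constraints gives the stated polynomial.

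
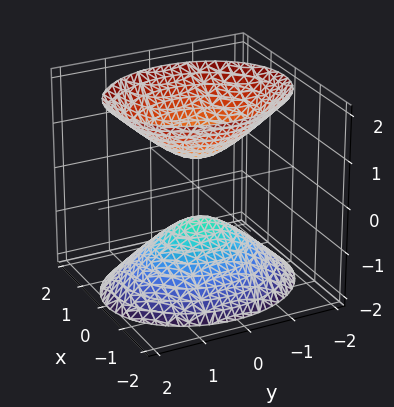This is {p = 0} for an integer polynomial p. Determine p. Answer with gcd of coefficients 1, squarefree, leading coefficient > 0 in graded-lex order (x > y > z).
3*x^2 + 2*y^2 - 2*z^2 + 1

(a) There are 2 components. Treating them together as one polynomial.
(b) Degree: two sheets facing apart; a quadric, so deg p = 2.
(c) Symmetries: the z ↦ −z reflection is a symmetry, so z appears only in even powers; the x ↦ −x reflection is a symmetry, so x appears only in even powers; mirror symmetry y ↦ −y ⇒ only even powers of y.
(d) Observable constraints: no y-intercept at any integer in the box; the surface avoids every integer x-axis point in the box.
(e) Matching integer coefficients to the picture gives p.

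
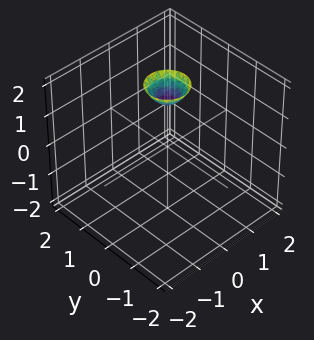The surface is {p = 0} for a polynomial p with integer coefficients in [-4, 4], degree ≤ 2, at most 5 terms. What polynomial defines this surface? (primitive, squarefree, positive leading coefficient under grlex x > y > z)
1. deg p = 2.
2. Symmetries: every cross-section ⟂ z is a circle, so x, y appear only via x² + y².
3. From the axis intercepts and sections: no x-intercept at any integer in the box; a circular section at z = 2 has radius between 0 and 1; it misses every integer gridline on the y-axis.
4. Matching integer coefficients to the picture gives p.

3*x^2 + 3*y^2 - 2*z + 3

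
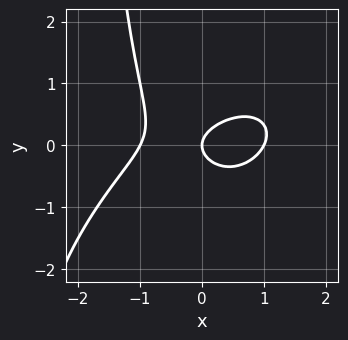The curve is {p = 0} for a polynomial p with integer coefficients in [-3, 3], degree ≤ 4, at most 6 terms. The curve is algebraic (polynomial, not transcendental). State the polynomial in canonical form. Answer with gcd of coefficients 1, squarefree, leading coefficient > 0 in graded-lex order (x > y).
x^3 - x^2*y + x*y^2 + 2*y^2 - x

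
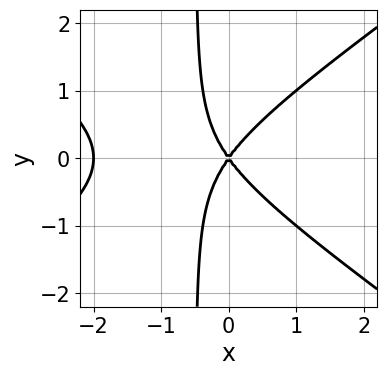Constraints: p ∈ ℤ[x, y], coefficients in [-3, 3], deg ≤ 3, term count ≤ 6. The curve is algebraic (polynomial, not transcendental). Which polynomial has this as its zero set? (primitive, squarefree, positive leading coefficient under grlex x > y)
deg p = 3.
Symmetries: mirror symmetry y ↦ −y ⇒ only even powers of y.
Against the integer gridlines: the x-axis gridline crossings are at x ∈ {-2, 0}; it meets the y-axis at y = 0 (among the integer gridlines).
Assembling these constraints gives the stated polynomial.

x^3 - 2*x*y^2 + 2*x^2 - y^2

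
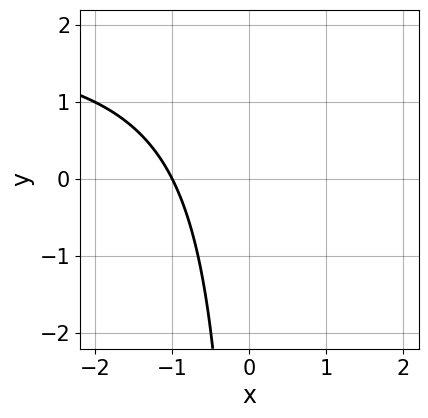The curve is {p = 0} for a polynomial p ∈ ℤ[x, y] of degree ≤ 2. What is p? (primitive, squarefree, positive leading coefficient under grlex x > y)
x*y - 2*x - 2

First, degree: a generic line meets the curve in up to 2 points, so deg p = 2.
Then, reading off the gridlines: it meets the x-axis at x = -1 (among the integer gridlines); it misses every integer gridline on the y-axis.
Finally, fitting integer coefficients to these (and the overall shape) gives p.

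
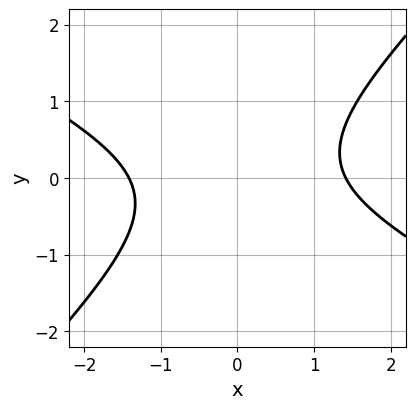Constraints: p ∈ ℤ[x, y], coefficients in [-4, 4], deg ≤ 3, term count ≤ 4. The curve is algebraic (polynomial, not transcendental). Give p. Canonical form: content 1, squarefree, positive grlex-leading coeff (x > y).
x^2 + x*y - 2*y^2 - 2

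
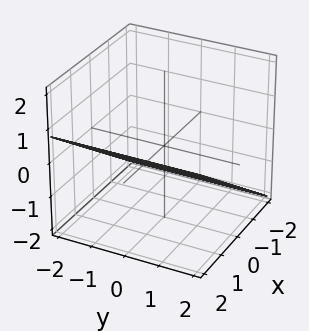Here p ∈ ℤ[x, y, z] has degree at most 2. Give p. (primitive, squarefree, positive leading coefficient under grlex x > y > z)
2*x - 3*z - 2

The degree is 1 — every cross-section is a straight line — this is a plane.
Observable constraints: one x-axis crossing is at x = 1; no y-intercept at any integer in the box.
Solving for integer coefficients yields p as stated.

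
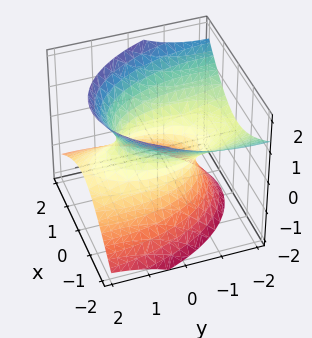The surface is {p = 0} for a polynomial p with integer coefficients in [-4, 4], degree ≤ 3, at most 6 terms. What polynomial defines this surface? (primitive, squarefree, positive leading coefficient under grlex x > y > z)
1. Degree: no degree-1 surface has this shape, so deg p = 2.
2. From the axis intercepts and sections: no z-intercept at any integer in the box.
3. Assembling these constraints gives the stated polynomial.

3*x^2 + x*z + y^2 + 3*y*z - 3*z^2 - 2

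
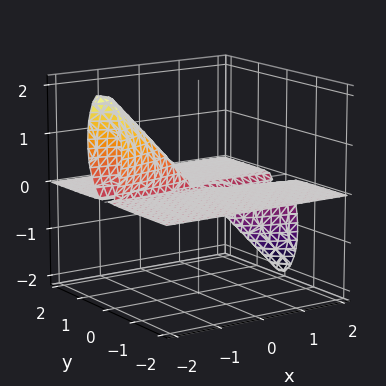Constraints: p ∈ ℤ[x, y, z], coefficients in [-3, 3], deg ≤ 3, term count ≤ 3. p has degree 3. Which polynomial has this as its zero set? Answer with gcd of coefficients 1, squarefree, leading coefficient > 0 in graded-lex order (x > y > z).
x*z^2 + 3*y^2*z + z^3

(a) deg p = 3. No degree-2 surface has this shape.
(b) From the axis intercepts and sections: every point of the x-axis in the box is on the surface; one z-axis crossing is at z = 0; the visible y-axis segment lies entirely on the surface.
(c) Solving for integer coefficients yields p as stated.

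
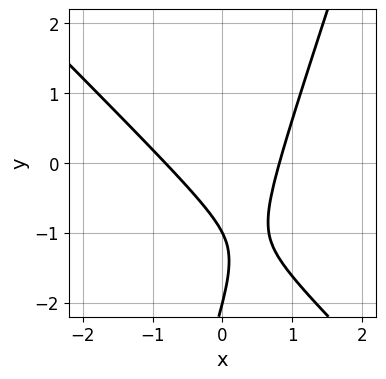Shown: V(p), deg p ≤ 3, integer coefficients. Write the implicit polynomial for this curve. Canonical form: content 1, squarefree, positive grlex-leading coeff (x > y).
3*x^2 + 2*x*y - y^2 - 3*y - 2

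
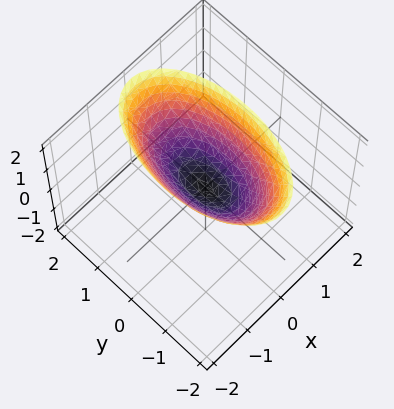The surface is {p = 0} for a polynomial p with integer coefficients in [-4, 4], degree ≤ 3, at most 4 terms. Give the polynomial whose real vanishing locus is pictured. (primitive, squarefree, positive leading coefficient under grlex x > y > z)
3*x^2 + y^2 - 2*z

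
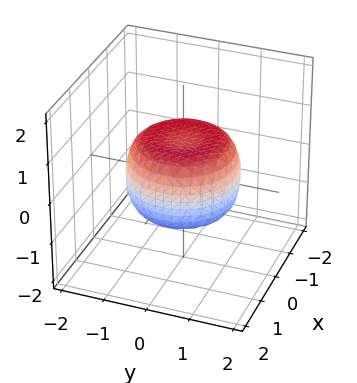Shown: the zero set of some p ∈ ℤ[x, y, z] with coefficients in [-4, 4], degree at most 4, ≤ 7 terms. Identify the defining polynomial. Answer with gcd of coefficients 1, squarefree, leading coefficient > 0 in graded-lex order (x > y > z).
2*x^4 + 4*x^2*y^2 + 2*y^4 - 2*x^2 - 2*y^2 + 3*z^2 - 2

The degree is 4 — no degree-3 surface has this shape.
By symmetry, the z-axis is an axis of rotation, so x and y enter only as x² + y².
Checking where it meets the axes: a circular section at z = 0 has radius between 1 and 2.
Matching integer coefficients to the picture gives p.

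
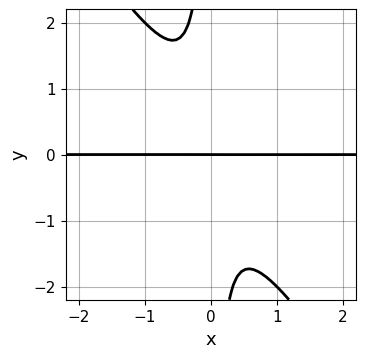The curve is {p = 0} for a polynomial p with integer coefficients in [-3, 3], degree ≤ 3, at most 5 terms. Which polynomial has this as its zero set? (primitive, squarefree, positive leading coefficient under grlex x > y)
3*x^2*y + 2*x*y^2 + y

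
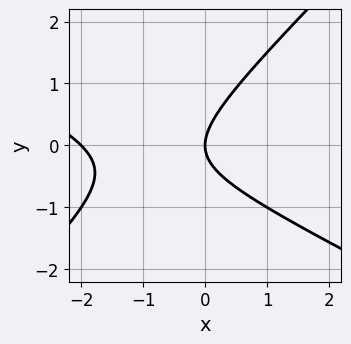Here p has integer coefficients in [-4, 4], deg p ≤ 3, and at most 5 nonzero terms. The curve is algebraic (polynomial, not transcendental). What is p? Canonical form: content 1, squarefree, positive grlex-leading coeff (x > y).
1. Degree: the shape is more complex than any degree-1 curve, so deg p = 2.
2. From the visible intercepts: one y-axis crossing is at y = 0; among the integer gridlines, it crosses the x-axis at x ∈ {-2, 0}.
3. Matching integer coefficients to the picture gives p.

x^2 + x*y - 2*y^2 + 2*x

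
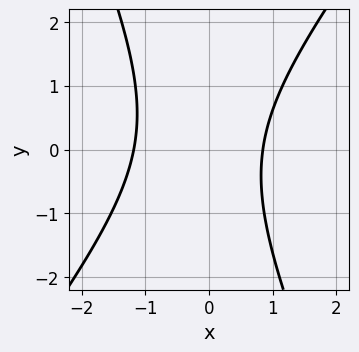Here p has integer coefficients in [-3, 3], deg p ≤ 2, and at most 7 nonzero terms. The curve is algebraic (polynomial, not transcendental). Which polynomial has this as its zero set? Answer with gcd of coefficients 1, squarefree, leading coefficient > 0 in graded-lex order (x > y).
3*x^2 - x*y - y^2 + x - 3

First, degree: the shape is more complex than any degree-1 curve, so deg p = 2.
Next, checking where it meets the axes: no y-intercept at any integer in the box.
Finally, together with the visible shape, these determine p as stated.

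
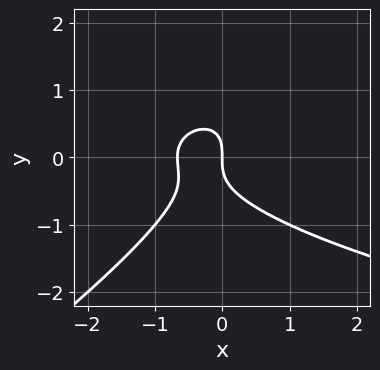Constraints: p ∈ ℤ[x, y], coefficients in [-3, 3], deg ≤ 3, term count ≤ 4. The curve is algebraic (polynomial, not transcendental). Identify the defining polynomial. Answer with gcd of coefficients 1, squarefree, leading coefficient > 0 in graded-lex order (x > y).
1. deg p = 3.
2. From the visible intercepts: it crosses the y-axis at the gridline y = 0; one x-axis crossing is at x = 0.
3. Putting this together gives p.

2*x*y^2 - 3*y^3 - 3*x^2 - 2*x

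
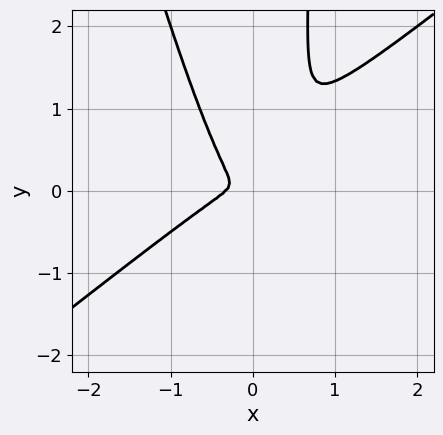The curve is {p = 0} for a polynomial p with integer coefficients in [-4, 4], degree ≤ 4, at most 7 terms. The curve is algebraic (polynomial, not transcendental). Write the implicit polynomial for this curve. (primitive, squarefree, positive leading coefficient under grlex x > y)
1. The degree is 3 — a generic line meets the curve in up to 3 points.
2. Putting this together gives p.

3*x^3 - 3*x^2*y - x*y^2 + x^2 + y^2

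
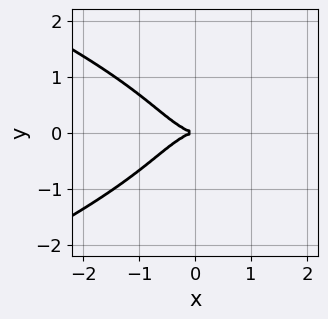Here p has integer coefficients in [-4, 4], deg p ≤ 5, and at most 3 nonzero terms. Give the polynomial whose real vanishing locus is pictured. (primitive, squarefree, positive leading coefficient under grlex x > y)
First, the degree is 4 — a generic line meets the curve in up to 4 points.
Next, symmetries: mirror symmetry y ↦ −y ⇒ only even powers of y.
Then, from the visible intercepts: one y-axis crossing is at y = 0; it crosses the x-axis at the gridline x = 0.
Finally, together with the visible shape, these determine p as stated.

3*y^4 + 2*x^3 + 3*y^2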